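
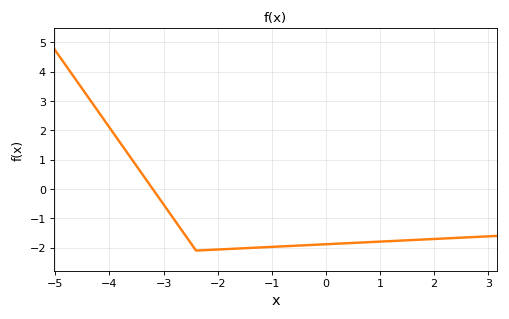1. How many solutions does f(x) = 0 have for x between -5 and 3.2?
1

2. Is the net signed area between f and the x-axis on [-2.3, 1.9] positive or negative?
negative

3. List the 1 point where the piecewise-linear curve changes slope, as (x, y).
(-2.4, -2.1)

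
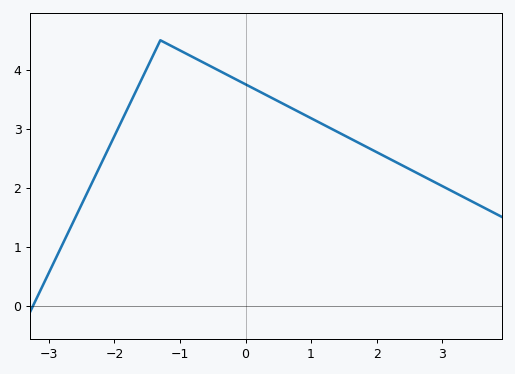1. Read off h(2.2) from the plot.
2.49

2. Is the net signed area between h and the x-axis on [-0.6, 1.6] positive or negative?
positive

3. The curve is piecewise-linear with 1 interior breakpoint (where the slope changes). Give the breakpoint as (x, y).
(-1.3, 4.5)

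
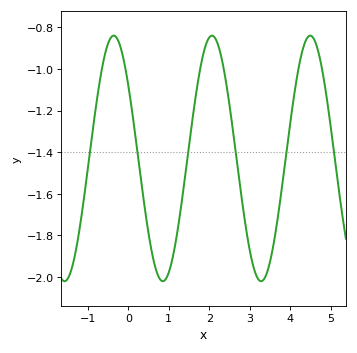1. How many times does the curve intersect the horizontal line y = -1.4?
6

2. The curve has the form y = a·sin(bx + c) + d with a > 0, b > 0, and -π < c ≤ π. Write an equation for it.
y = 0.59sin(2.59x + 2.5) - 1.43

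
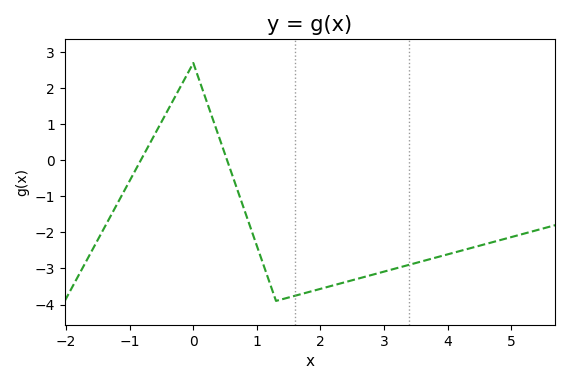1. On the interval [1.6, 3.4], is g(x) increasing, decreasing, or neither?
increasing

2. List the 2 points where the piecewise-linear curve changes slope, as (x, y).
(0, 2.7); (1.3, -3.9)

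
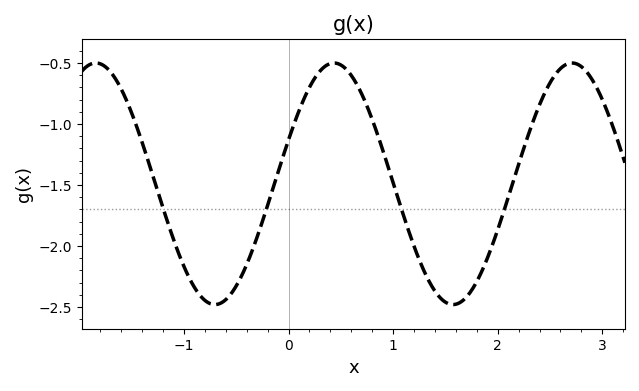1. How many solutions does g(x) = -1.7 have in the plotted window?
4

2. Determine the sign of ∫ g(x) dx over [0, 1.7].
negative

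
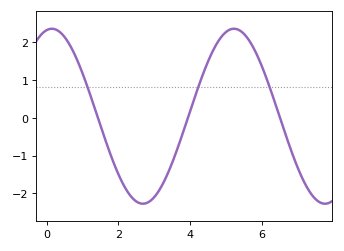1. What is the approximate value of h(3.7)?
-0.656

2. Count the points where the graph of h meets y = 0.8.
3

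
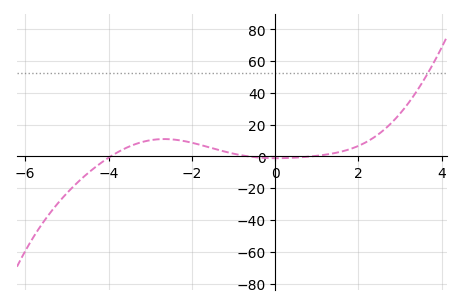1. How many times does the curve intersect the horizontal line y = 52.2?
1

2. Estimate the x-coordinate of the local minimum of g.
0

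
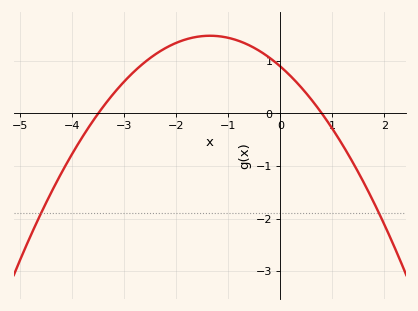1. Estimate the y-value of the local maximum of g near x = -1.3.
1.5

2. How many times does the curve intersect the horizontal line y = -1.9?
2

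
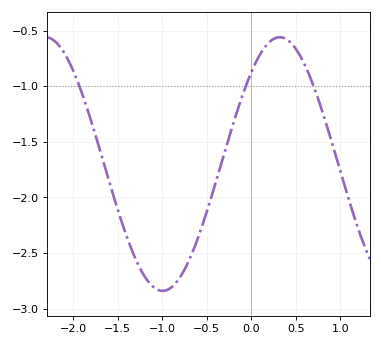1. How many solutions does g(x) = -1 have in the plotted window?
3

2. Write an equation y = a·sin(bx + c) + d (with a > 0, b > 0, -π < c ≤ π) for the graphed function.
y = 1.14sin(2.4x + 0.81) - 1.7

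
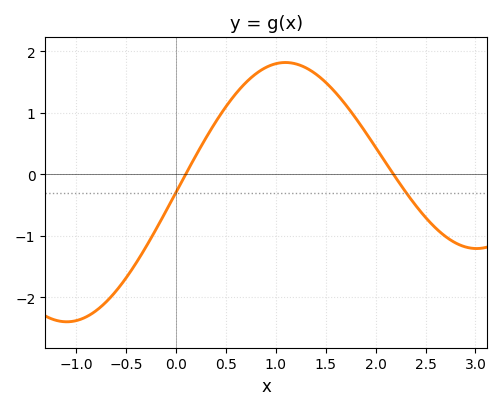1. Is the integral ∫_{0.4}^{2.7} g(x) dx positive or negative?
positive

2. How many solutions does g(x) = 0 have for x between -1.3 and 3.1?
2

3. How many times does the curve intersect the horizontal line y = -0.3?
2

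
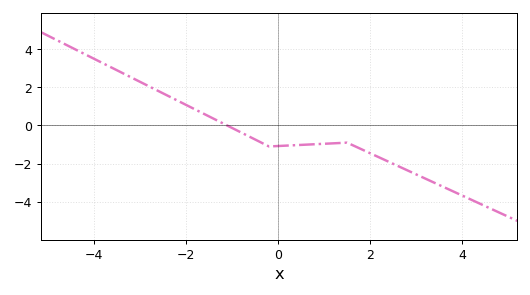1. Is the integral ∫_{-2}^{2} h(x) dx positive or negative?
negative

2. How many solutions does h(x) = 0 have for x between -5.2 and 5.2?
1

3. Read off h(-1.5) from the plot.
0.476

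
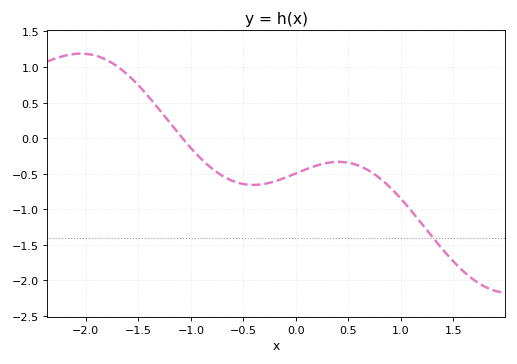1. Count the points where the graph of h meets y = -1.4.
1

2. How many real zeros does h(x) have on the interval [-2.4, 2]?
1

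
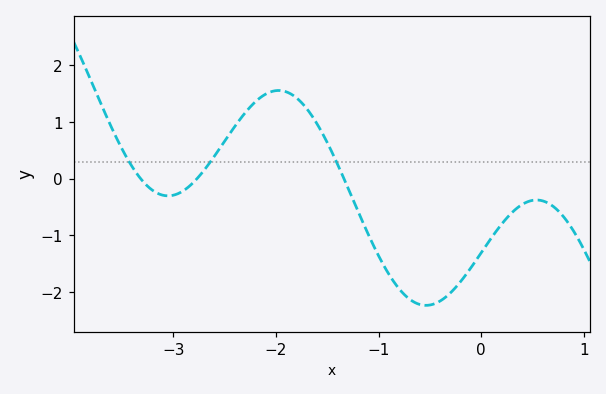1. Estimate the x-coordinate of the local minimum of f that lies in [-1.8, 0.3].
-0.5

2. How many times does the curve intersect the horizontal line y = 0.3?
3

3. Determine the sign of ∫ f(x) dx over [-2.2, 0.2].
negative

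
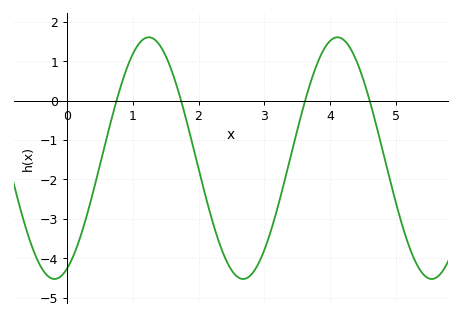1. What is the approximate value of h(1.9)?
-1.06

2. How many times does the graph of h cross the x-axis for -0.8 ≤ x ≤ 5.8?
4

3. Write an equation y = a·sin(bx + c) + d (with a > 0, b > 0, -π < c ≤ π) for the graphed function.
y = 3.07sin(2.19x - 1.15) - 1.46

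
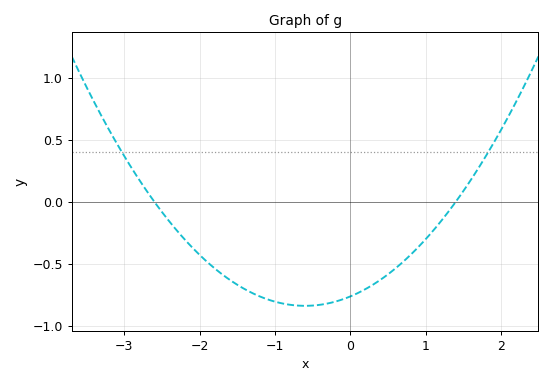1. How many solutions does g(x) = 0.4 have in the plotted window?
2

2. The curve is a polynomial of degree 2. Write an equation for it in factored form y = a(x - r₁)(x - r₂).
y = 0.21(x + 2.6)(x - 1.4)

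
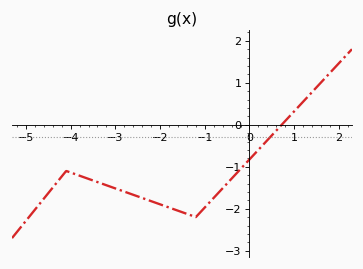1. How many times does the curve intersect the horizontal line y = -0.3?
1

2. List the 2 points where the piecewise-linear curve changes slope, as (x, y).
(-4.1, -1.1); (-1.2, -2.2)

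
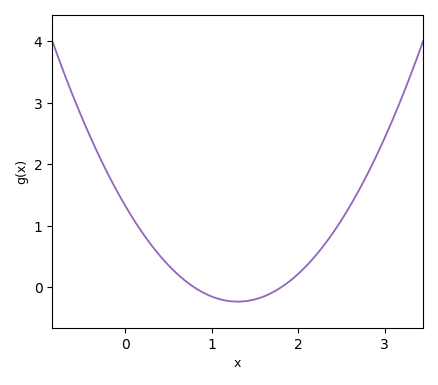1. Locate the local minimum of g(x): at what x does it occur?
1.3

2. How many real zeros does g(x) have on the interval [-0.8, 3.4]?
2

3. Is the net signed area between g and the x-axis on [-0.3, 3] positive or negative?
positive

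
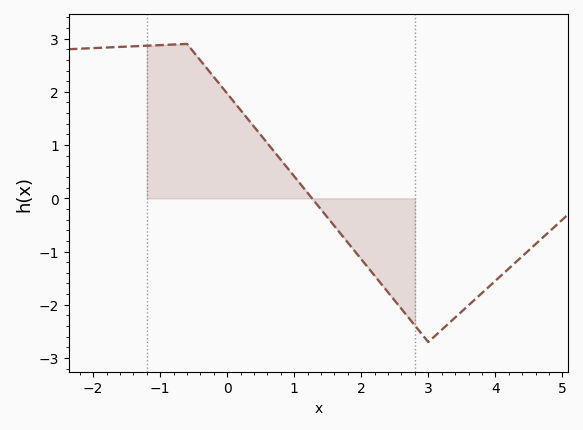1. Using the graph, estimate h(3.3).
-2.4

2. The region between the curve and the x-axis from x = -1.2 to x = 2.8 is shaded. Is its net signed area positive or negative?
positive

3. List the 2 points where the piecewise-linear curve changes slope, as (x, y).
(-0.6, 2.9); (3, -2.7)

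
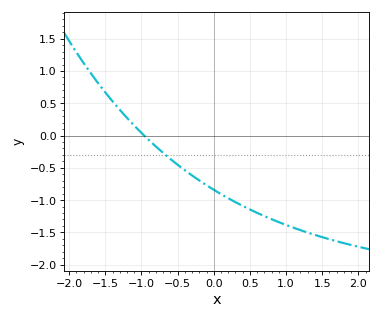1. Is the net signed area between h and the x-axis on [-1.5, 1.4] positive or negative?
negative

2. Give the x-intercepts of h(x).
-1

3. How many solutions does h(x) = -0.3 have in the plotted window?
1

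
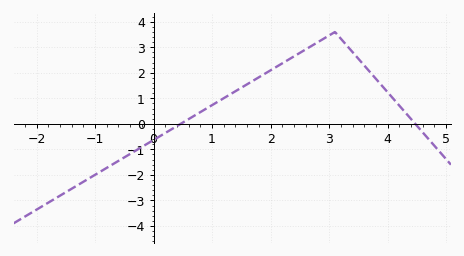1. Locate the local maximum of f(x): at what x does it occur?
3.1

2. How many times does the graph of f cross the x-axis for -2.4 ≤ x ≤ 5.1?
2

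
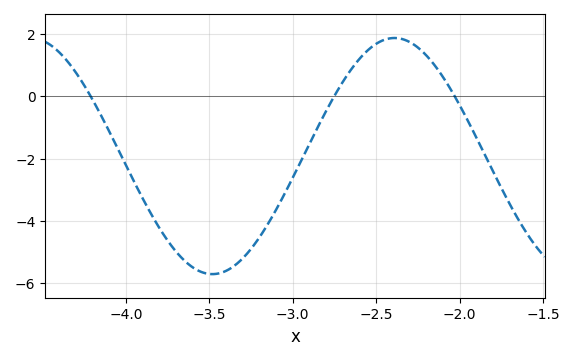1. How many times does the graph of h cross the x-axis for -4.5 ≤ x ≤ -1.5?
3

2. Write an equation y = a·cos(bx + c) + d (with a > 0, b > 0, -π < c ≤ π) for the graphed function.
y = 3.79cos(2.88x + 0.602) - 1.92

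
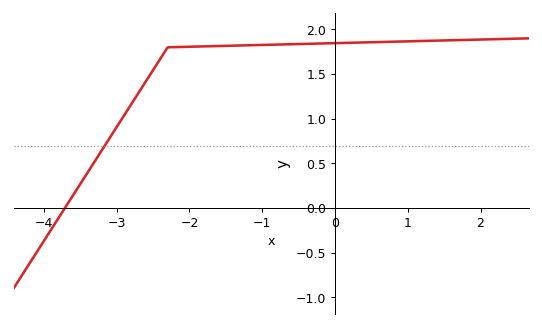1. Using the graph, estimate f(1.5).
1.88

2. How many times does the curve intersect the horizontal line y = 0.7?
1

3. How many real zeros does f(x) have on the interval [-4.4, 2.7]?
1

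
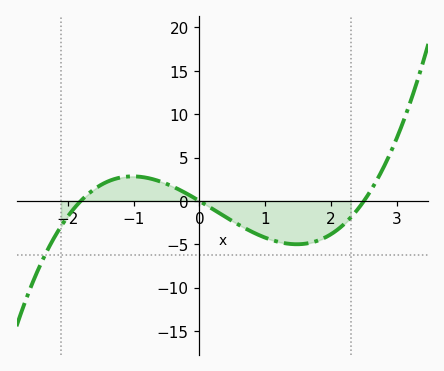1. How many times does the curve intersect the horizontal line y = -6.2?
1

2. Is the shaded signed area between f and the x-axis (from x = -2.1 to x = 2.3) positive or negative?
negative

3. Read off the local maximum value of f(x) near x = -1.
3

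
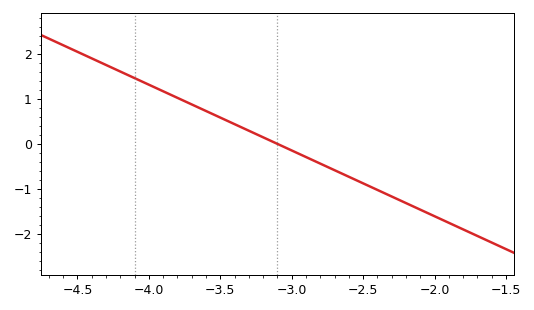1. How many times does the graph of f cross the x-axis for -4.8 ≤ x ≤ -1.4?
1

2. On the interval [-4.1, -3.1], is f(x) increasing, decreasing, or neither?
decreasing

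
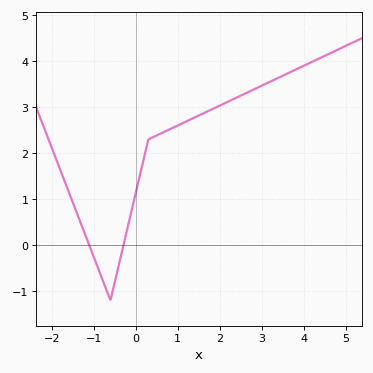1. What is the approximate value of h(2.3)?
3.2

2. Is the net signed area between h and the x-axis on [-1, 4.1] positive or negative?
positive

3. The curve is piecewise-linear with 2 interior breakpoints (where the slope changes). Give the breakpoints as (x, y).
(-0.6, -1.2); (0.3, 2.3)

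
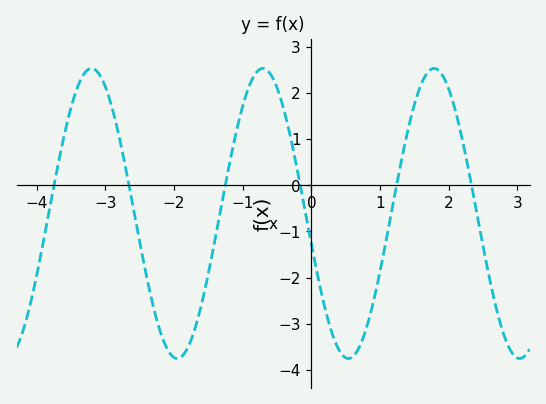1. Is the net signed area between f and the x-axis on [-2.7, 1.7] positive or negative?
negative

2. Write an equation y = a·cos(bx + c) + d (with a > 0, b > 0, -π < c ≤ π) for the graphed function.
y = 3.14cos(2.52x + 1.78) - 0.61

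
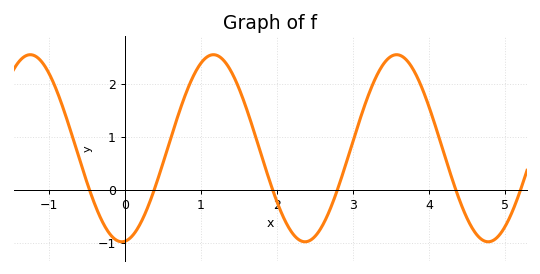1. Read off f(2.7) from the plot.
-0.361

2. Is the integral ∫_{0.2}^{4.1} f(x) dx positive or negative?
positive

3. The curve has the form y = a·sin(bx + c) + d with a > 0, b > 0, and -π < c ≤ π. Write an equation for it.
y = 1.77sin(2.61x - 1.47) + 0.79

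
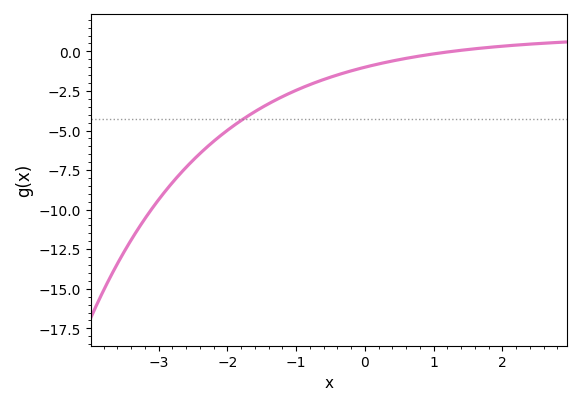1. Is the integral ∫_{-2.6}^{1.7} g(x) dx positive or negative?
negative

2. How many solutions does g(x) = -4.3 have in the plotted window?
1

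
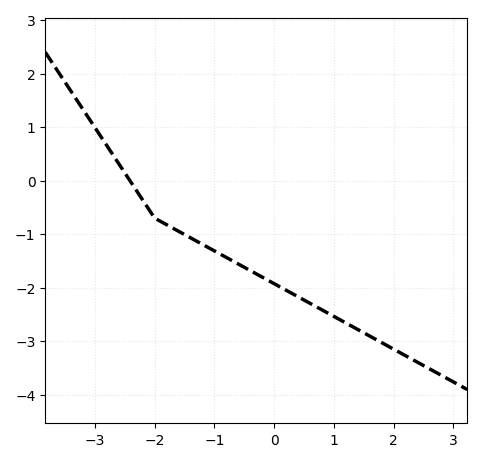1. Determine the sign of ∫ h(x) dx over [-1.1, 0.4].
negative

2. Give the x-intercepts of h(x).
-2.41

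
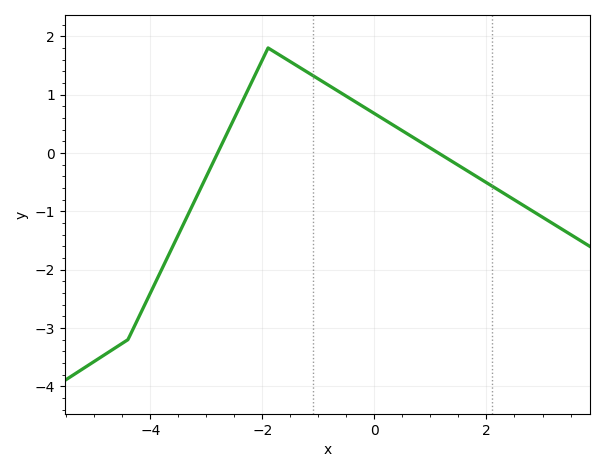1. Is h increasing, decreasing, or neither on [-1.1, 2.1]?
decreasing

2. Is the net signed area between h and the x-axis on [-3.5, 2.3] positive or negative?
positive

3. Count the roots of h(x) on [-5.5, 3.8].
2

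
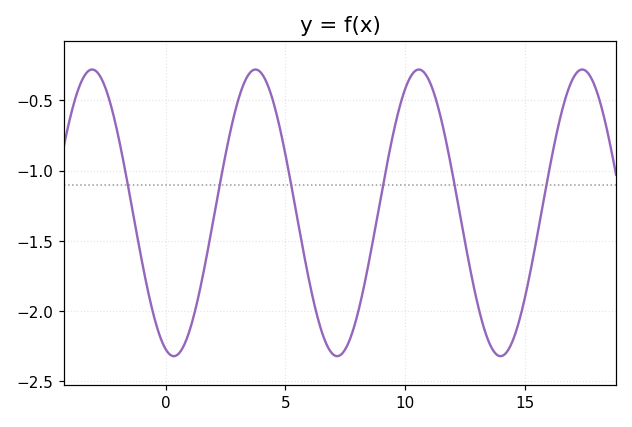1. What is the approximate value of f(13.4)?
-2.17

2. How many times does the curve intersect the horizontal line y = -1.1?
6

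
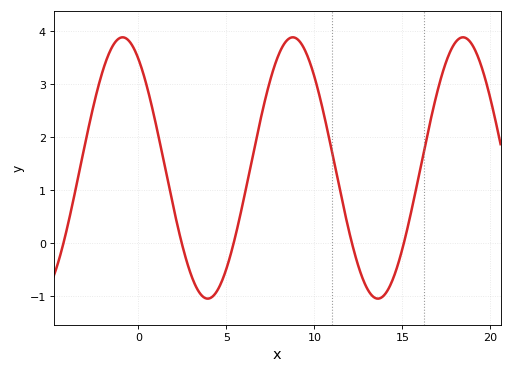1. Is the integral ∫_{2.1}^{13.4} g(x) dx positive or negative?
positive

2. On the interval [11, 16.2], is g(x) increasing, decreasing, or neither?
neither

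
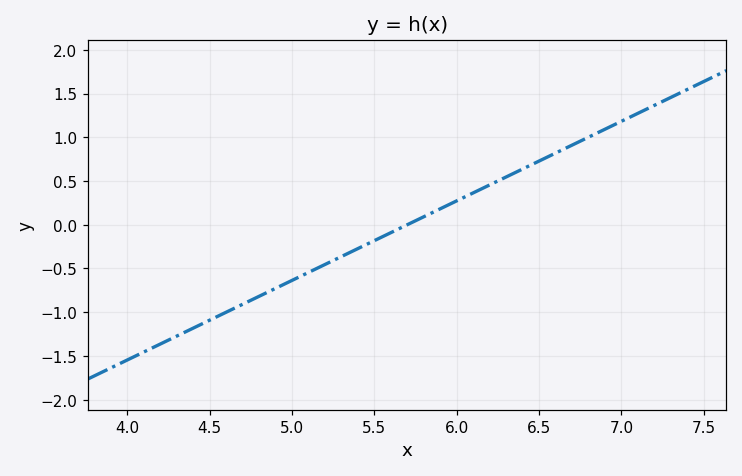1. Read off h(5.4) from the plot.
-0.273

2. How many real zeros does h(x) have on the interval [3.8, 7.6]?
1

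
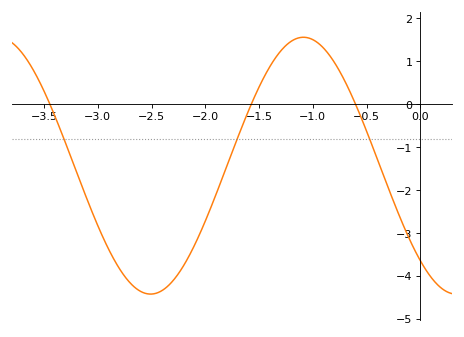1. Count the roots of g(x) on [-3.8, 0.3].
3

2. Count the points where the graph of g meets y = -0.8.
3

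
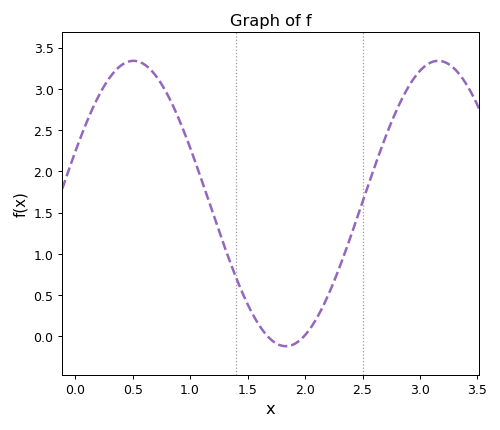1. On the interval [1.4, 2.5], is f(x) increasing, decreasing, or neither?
neither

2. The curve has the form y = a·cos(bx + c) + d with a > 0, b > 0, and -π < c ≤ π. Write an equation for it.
y = 1.73cos(2.4x - 1.2) + 1.61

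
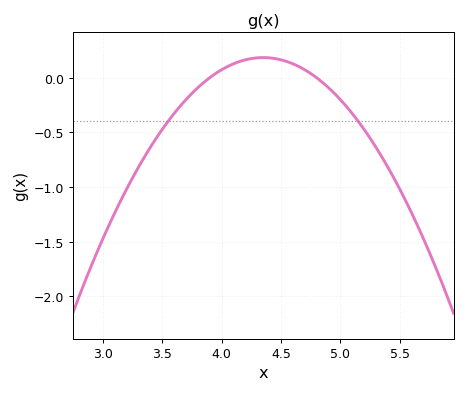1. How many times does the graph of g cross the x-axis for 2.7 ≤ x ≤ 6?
2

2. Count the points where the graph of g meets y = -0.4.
2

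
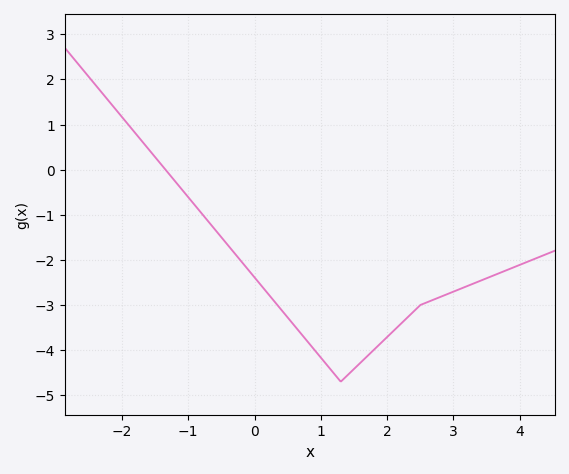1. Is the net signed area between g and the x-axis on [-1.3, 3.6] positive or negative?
negative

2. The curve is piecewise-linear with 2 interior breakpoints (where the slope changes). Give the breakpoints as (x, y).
(1.3, -4.7); (2.5, -3)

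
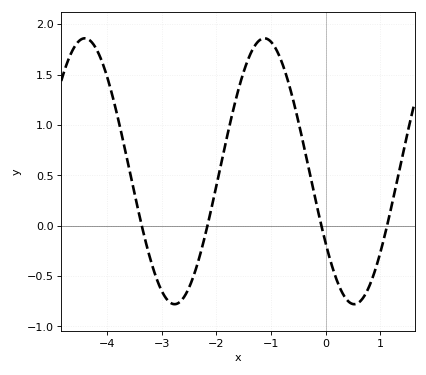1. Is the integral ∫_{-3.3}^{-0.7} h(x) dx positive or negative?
positive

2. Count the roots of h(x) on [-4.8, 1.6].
4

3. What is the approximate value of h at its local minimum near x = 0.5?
-0.78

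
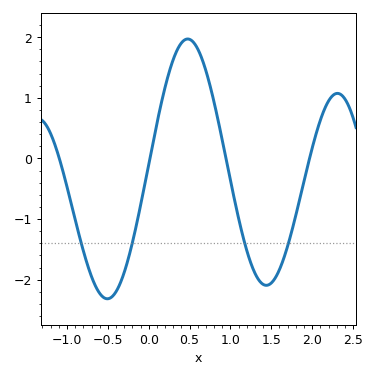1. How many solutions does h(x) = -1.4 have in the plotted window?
4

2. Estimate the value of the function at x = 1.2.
-1.5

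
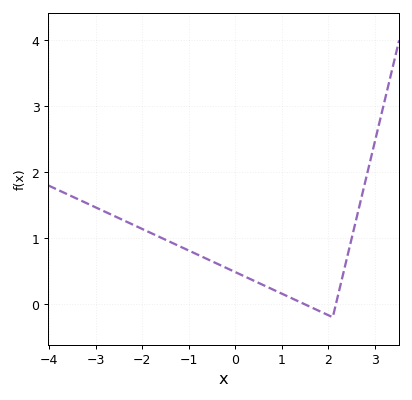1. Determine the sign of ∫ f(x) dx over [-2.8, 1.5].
positive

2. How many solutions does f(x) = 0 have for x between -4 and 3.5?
2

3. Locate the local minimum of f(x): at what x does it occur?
2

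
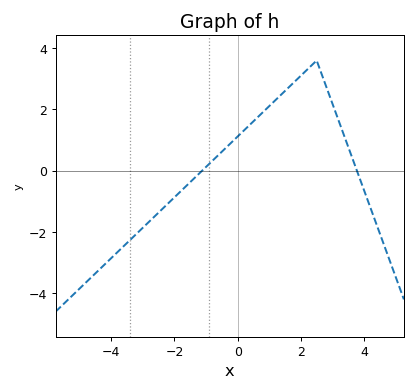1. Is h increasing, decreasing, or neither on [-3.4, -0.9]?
increasing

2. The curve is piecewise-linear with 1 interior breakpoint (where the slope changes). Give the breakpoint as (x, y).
(2.5, 3.6)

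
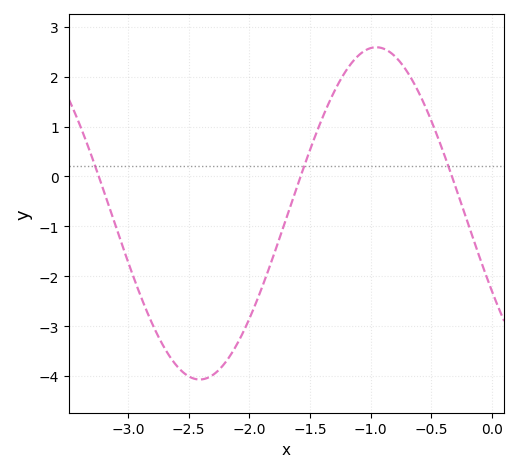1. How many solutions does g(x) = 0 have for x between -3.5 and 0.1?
3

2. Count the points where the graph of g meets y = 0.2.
3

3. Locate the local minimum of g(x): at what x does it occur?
-2.4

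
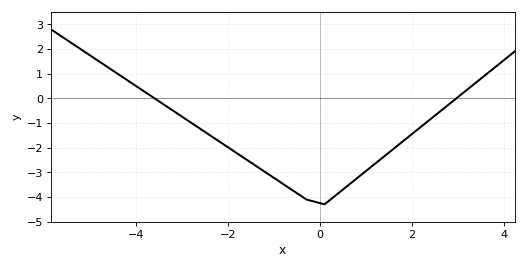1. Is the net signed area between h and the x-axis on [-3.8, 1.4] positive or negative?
negative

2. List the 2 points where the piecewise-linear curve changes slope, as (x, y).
(-0.3, -4.1); (0.1, -4.3)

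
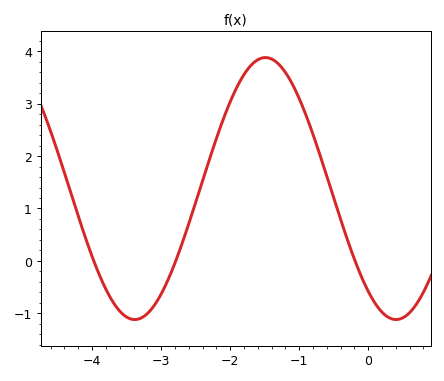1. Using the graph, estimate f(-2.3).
1.9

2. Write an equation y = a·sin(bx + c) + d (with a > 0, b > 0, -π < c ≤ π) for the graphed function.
y = 2.5sin(1.7x - 2.2) + 1.38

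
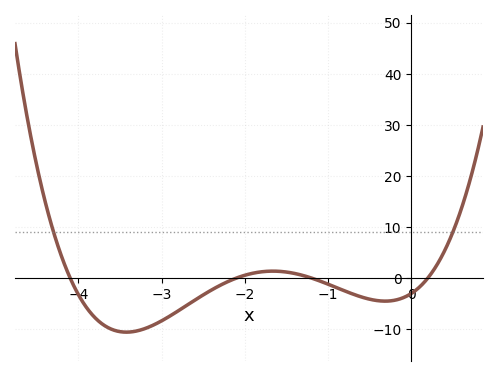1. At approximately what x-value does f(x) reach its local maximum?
-1.66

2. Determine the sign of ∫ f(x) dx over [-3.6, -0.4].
negative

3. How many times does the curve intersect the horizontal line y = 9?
2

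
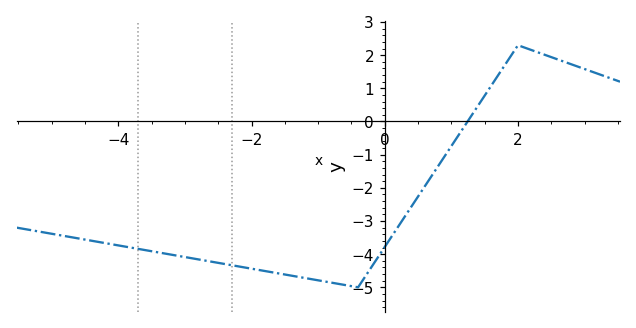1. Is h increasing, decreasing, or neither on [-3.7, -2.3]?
decreasing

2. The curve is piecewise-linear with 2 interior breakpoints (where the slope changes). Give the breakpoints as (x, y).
(-0.4, -5); (2, 2.3)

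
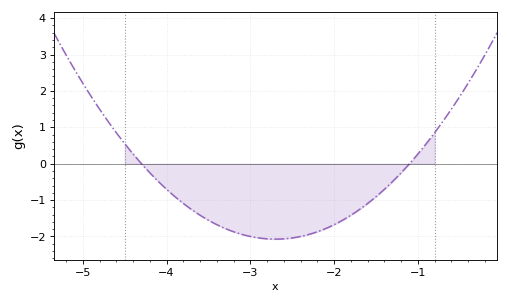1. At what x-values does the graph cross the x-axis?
-4.3, -1.1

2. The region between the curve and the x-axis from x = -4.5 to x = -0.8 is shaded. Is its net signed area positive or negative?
negative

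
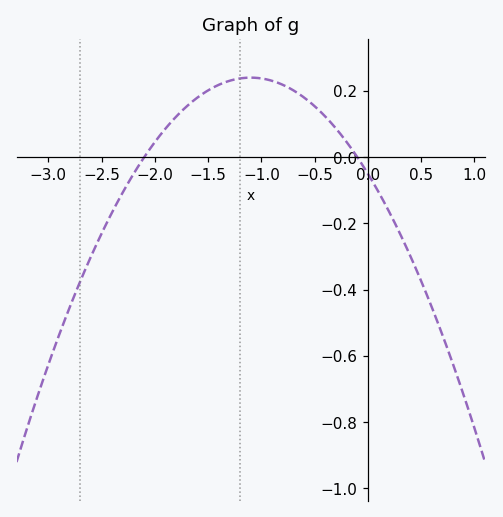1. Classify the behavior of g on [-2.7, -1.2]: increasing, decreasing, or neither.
increasing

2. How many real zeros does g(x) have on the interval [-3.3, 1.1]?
2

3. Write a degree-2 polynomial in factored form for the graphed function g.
y = -0.24(x + 2.1)(x + 0.1)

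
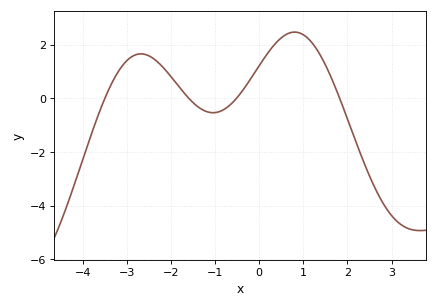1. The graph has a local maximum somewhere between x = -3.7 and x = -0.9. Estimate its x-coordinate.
-2.6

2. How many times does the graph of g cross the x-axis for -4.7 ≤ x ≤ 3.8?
4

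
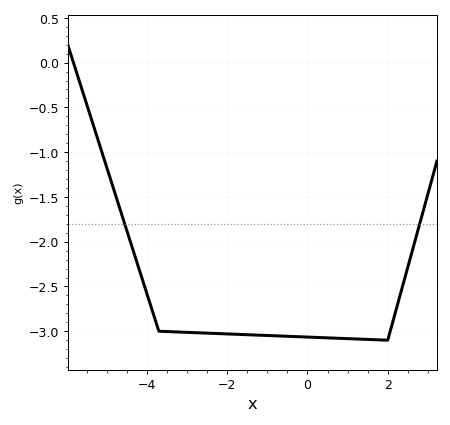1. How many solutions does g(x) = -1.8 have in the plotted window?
2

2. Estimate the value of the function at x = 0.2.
-3.07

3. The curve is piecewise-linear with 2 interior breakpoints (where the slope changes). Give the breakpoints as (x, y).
(-3.7, -3); (2, -3.1)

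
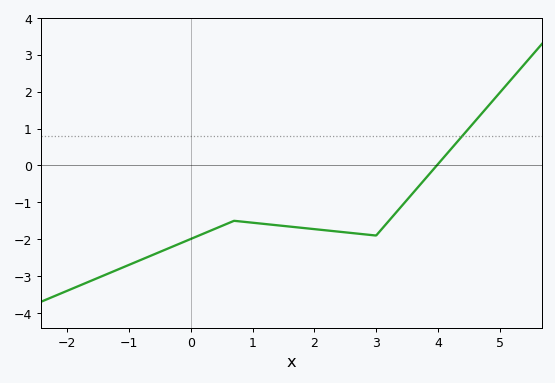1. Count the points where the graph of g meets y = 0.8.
1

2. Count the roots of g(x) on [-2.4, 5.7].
1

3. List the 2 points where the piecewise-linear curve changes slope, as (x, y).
(0.7, -1.5); (3, -1.9)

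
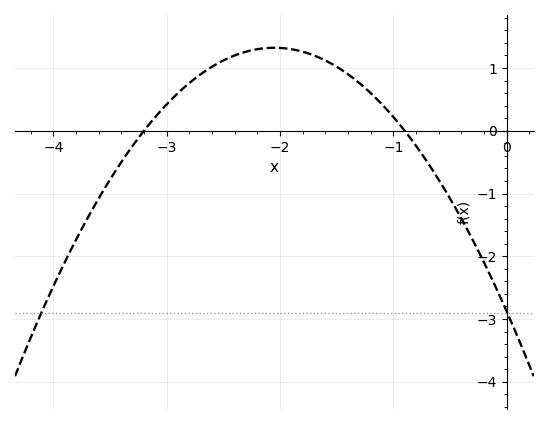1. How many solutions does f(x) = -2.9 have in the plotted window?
2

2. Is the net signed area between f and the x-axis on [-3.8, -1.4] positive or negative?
positive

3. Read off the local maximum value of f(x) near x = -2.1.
1.32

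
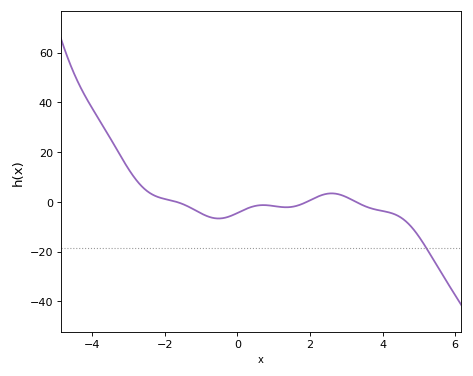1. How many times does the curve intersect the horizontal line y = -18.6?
1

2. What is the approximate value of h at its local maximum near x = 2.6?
4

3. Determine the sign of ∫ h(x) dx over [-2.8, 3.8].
negative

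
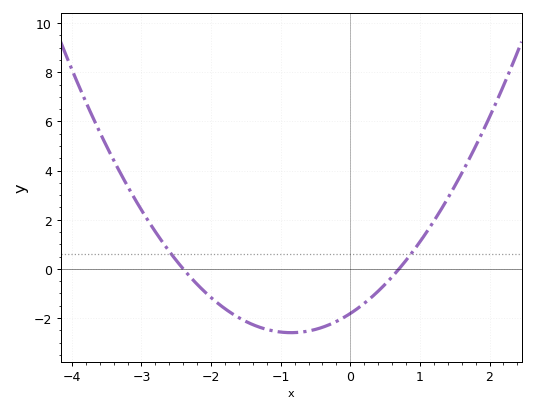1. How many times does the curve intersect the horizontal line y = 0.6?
2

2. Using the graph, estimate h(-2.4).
0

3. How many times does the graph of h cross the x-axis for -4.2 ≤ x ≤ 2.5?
2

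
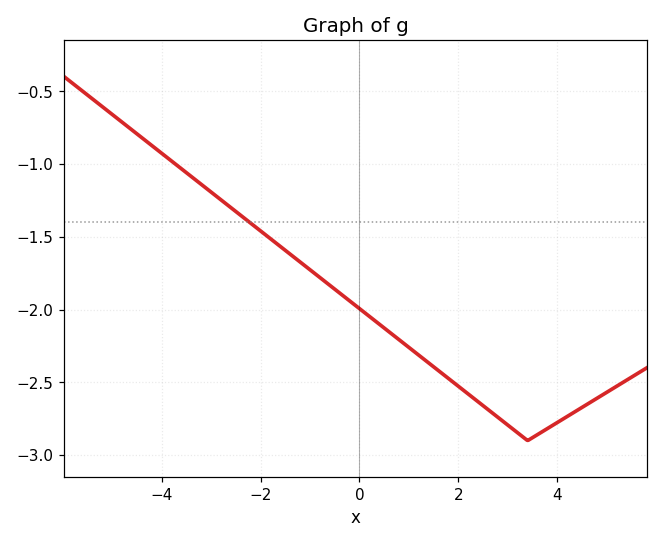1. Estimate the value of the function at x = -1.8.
-1.5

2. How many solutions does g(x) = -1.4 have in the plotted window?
1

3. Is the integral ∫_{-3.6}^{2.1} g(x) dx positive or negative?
negative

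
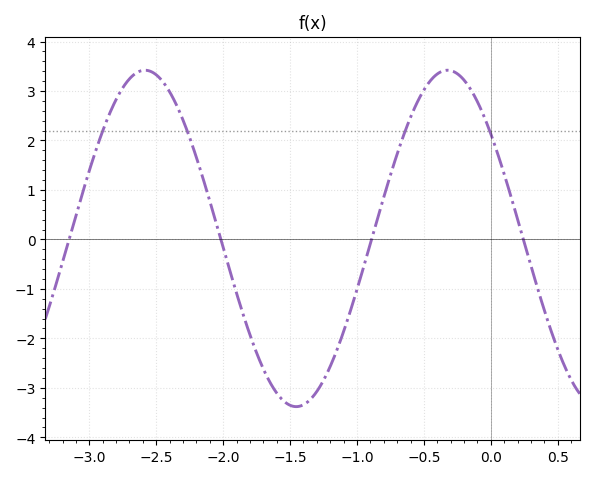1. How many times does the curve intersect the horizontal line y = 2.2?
4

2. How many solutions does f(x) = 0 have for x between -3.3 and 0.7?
4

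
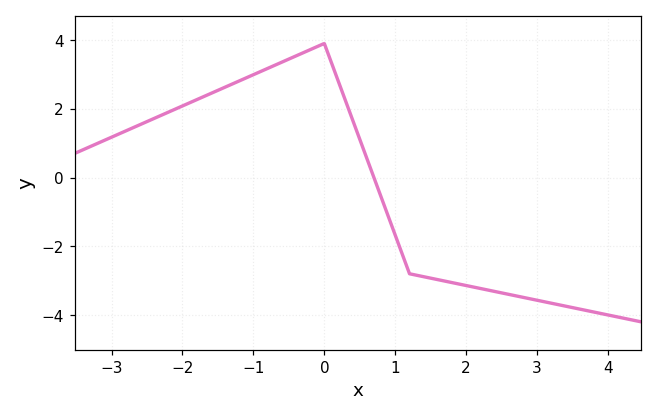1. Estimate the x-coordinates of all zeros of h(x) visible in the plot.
0.699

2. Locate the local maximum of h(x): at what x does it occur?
-0.001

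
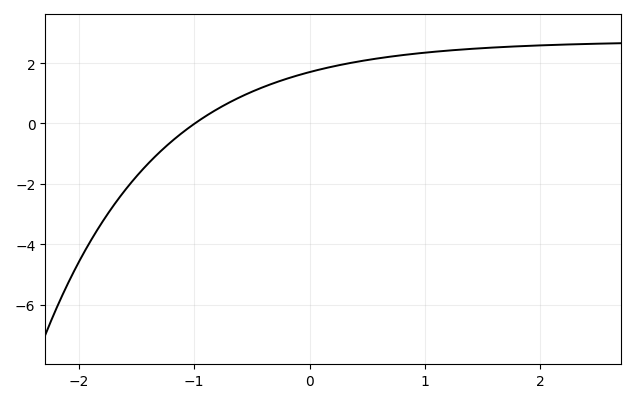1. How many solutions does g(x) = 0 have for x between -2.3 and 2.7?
1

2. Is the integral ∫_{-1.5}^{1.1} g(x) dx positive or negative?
positive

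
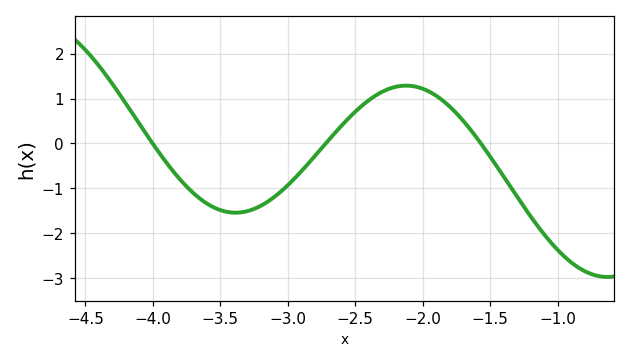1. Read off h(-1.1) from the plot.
-2.03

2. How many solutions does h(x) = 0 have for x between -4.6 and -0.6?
3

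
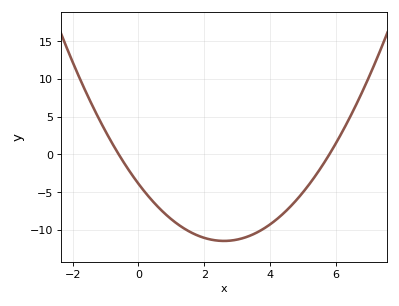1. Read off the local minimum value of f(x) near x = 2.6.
-11.5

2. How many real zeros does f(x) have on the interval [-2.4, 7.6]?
2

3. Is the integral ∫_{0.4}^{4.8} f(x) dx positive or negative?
negative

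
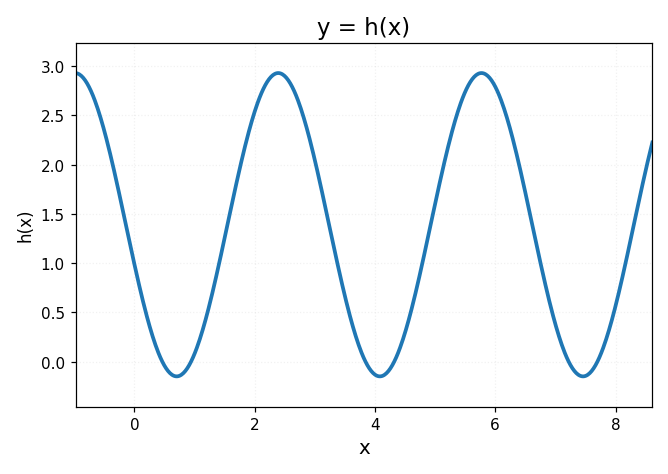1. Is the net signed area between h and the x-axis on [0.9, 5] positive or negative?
positive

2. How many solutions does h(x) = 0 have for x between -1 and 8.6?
6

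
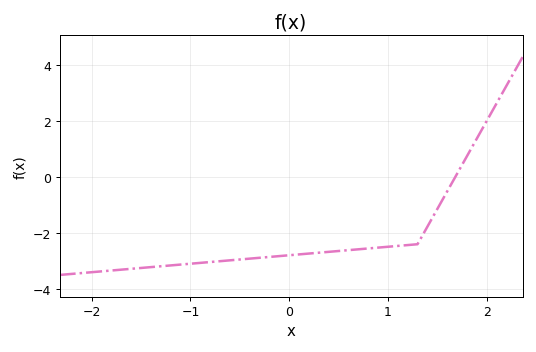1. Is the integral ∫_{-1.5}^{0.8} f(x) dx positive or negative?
negative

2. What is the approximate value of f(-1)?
-3.1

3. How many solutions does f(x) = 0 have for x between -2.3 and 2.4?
1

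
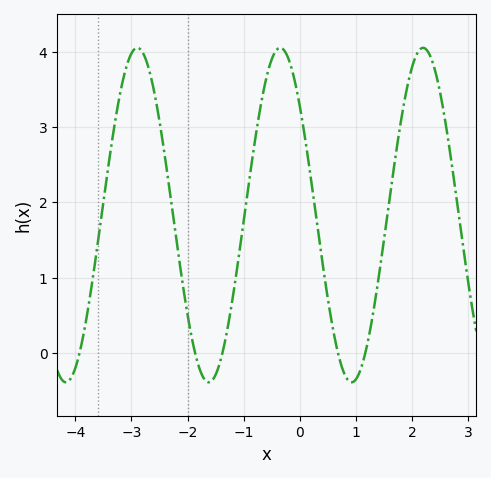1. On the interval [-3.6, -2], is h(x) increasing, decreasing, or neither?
neither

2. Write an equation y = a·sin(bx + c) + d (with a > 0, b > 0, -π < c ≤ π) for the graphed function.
y = 2.22sin(2.47x + 2.44) + 1.83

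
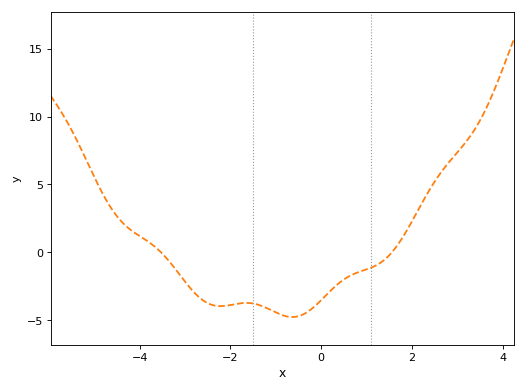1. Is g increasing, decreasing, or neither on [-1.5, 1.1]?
neither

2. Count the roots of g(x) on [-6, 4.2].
2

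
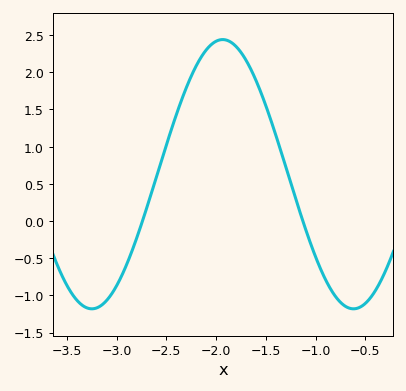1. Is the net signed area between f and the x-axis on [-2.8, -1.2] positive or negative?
positive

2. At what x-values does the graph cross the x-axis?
-2.75, -1.15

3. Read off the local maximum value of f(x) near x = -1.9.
2.45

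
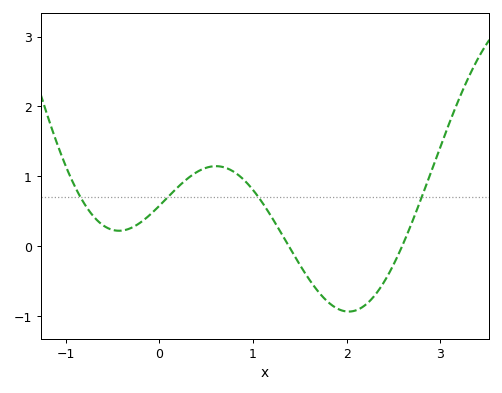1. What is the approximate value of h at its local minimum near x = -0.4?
0.2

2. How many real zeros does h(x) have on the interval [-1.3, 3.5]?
2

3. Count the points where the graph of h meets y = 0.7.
4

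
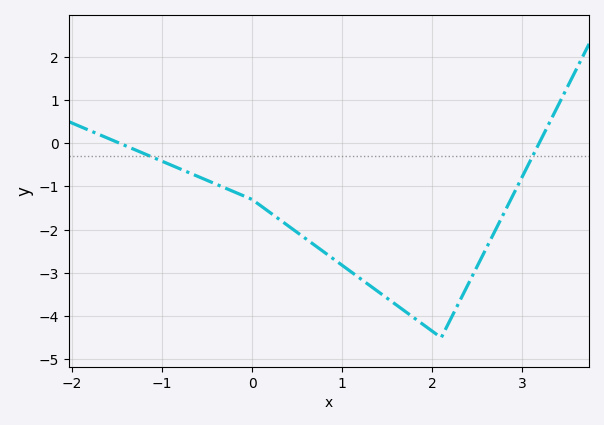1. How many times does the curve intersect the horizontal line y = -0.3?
2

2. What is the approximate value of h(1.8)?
-4.04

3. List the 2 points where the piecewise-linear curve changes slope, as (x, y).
(0, -1.3); (2.1, -4.5)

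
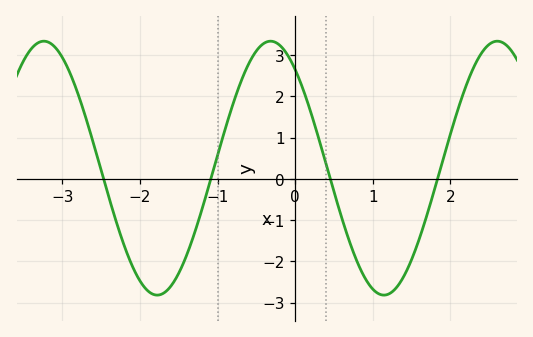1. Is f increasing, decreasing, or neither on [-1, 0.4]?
neither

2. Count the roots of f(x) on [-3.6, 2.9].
4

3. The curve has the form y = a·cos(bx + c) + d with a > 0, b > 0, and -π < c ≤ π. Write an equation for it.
y = 3.08cos(2.15x + 0.682) + 0.26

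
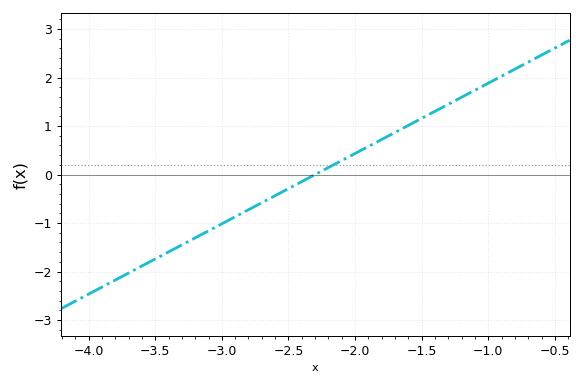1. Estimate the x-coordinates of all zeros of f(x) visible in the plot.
-2.3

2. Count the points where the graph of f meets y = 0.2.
1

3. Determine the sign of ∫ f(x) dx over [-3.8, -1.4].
negative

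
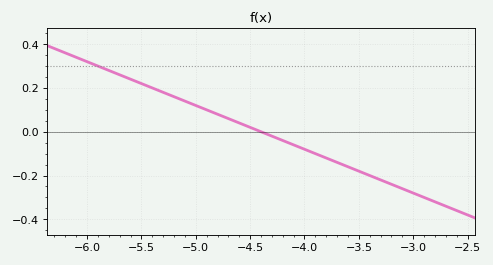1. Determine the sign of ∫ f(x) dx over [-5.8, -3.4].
positive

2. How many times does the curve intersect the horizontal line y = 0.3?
1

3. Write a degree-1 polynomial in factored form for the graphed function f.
y = -0.2(x + 4.4)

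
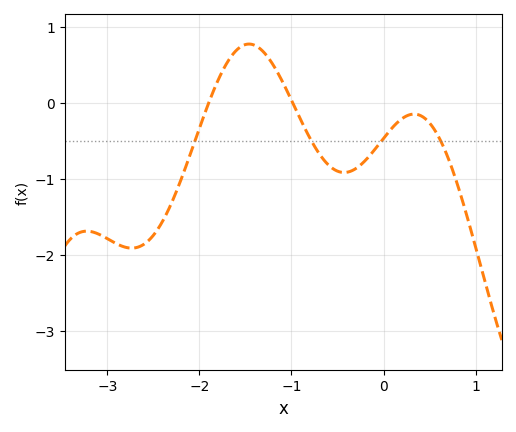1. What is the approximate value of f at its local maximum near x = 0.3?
-0.1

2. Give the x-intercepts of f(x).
-1.9, -1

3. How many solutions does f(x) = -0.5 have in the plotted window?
4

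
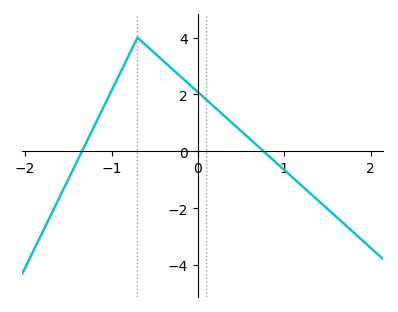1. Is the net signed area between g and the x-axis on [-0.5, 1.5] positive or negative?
positive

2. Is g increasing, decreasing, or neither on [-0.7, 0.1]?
decreasing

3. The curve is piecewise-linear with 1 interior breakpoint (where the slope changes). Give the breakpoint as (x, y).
(-0.7, 4)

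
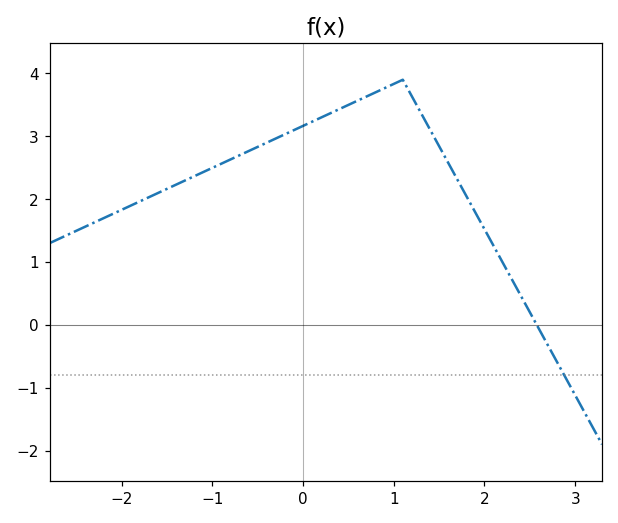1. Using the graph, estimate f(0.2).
3.3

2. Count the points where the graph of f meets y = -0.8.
1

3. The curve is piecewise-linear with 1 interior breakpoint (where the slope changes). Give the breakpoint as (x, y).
(1.1, 3.9)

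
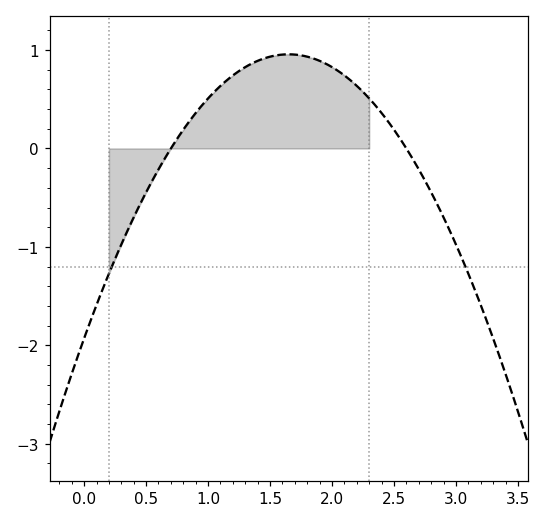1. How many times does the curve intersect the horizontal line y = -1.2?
2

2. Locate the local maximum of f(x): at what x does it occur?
1.65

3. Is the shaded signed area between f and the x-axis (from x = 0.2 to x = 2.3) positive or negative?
positive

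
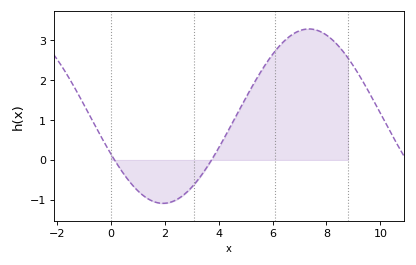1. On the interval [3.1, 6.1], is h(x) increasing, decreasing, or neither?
increasing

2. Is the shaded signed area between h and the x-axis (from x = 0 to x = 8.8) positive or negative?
positive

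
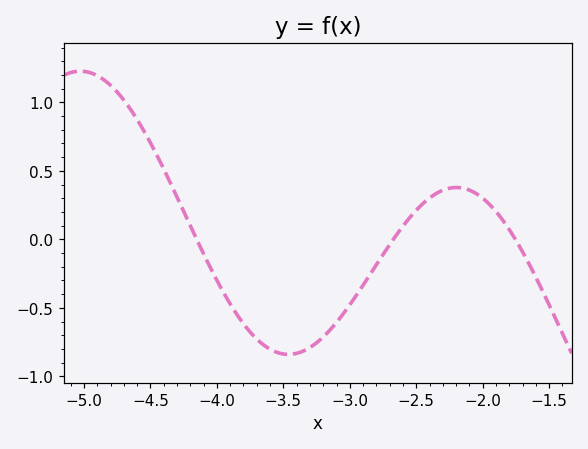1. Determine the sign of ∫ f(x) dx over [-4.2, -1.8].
negative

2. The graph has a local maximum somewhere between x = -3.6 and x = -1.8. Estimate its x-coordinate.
-2.2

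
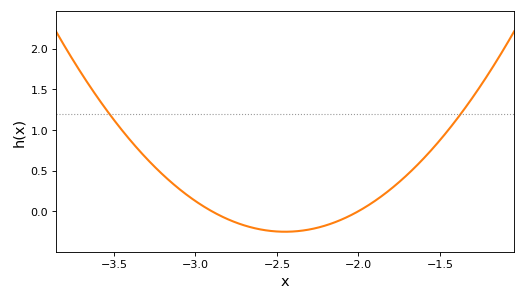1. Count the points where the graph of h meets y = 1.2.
2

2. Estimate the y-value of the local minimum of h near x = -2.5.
-0.25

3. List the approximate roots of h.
-2.9, -2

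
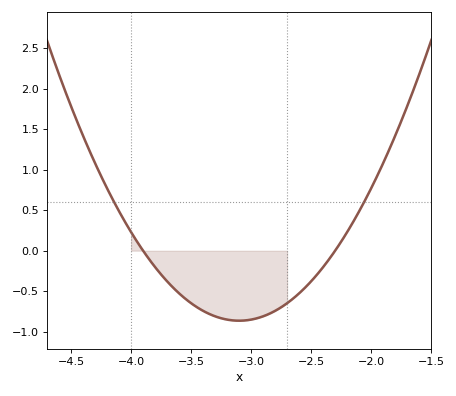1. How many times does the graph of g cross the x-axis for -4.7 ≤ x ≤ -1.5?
2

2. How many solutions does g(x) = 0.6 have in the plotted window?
2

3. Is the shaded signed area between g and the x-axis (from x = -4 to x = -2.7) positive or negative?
negative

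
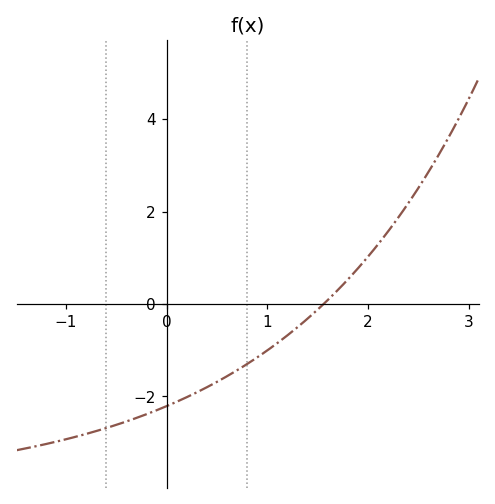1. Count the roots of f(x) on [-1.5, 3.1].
1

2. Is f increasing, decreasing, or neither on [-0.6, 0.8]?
increasing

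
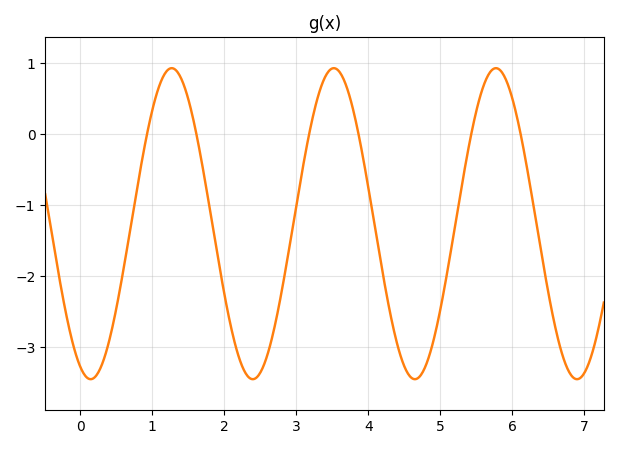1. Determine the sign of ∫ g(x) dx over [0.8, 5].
negative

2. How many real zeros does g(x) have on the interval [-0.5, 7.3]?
6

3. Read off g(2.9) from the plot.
-1.62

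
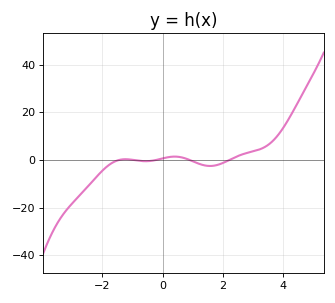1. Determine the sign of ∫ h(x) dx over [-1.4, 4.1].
positive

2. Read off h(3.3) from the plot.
4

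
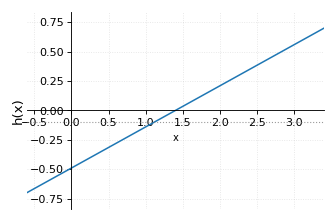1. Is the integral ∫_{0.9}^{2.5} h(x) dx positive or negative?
positive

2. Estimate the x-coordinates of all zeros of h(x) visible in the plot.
1.4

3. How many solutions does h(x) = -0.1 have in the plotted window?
1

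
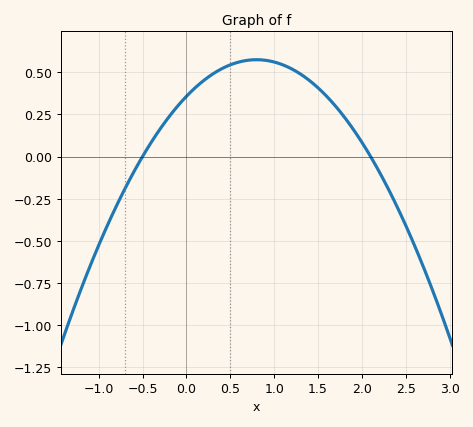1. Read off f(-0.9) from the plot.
-0.408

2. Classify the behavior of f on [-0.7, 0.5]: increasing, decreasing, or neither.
increasing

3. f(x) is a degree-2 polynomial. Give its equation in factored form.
y = -0.34(x + 0.5)(x - 2.1)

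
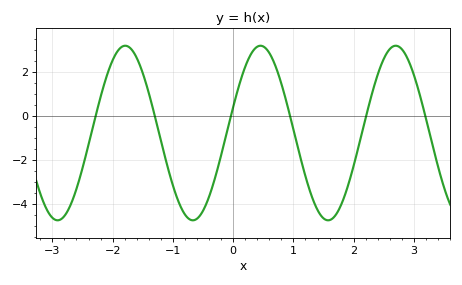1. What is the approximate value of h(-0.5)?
-4.31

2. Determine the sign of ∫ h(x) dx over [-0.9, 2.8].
negative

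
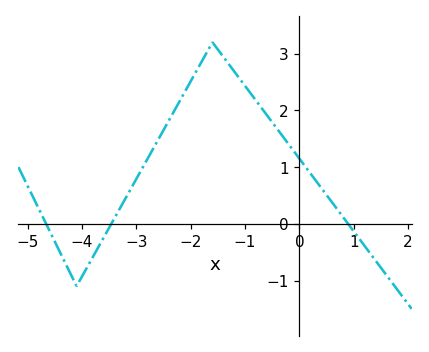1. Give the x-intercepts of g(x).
-4.7, -3.5, 0.9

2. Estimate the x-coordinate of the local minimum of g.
-4.1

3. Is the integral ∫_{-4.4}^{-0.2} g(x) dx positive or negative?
positive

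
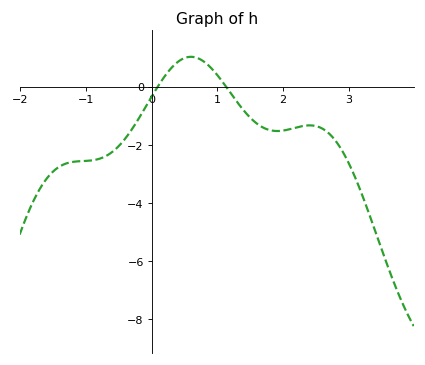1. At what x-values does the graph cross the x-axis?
0.095, 1.13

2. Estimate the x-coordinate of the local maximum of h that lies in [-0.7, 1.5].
0.6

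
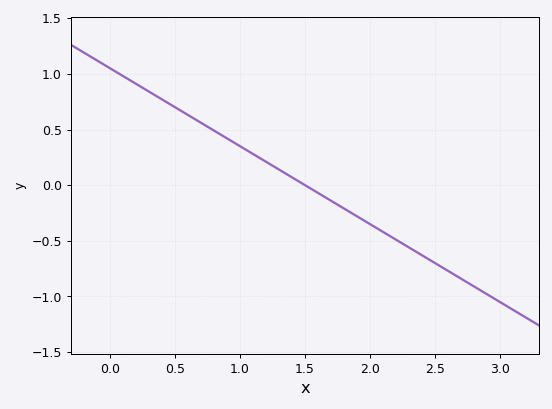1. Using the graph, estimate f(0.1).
1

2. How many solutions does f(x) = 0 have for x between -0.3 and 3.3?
1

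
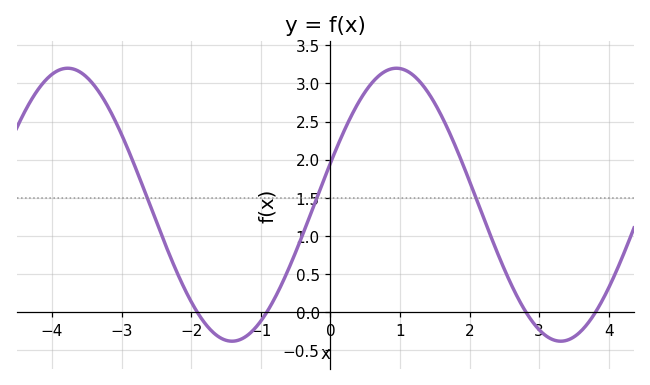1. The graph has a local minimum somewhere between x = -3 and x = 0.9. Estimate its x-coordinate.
-1.4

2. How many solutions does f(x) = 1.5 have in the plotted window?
3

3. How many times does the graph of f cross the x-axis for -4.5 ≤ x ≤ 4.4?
4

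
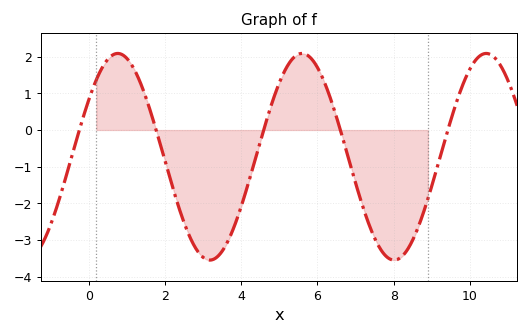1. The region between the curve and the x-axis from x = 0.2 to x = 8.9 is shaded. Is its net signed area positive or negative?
negative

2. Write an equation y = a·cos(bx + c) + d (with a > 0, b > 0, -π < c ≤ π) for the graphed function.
y = 2.82cos(1.3x - 0.99) - 0.73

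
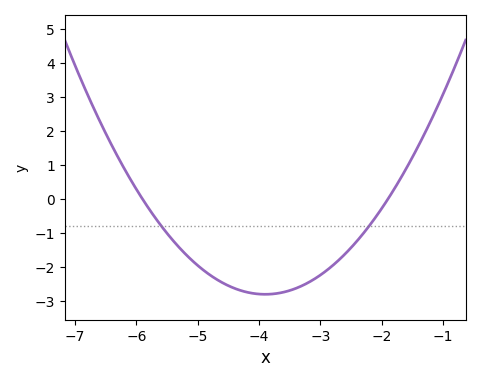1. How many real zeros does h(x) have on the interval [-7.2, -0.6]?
2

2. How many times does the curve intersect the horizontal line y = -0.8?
2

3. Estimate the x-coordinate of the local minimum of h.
-3.9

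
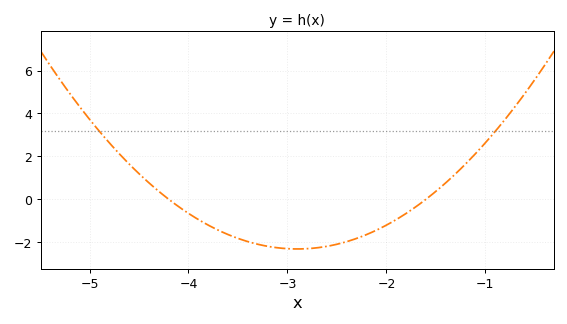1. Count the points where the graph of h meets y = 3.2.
2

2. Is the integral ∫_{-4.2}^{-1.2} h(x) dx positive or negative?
negative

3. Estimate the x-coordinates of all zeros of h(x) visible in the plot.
-4.2, -1.6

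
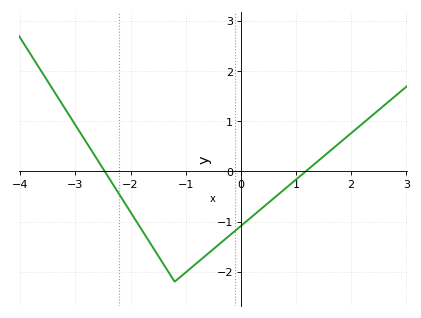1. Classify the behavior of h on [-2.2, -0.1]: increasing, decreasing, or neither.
neither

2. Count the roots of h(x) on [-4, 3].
2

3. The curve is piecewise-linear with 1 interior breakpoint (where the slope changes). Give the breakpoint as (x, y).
(-1.2, -2.2)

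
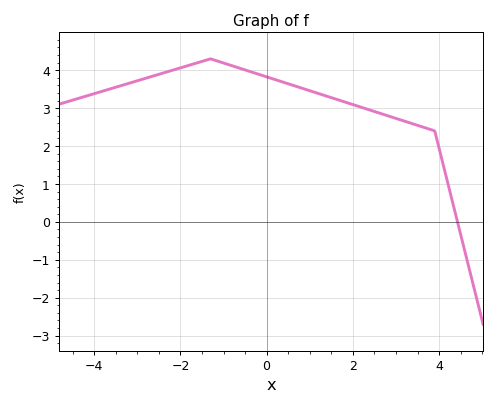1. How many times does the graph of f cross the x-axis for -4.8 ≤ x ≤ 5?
1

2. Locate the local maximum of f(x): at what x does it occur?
-1.2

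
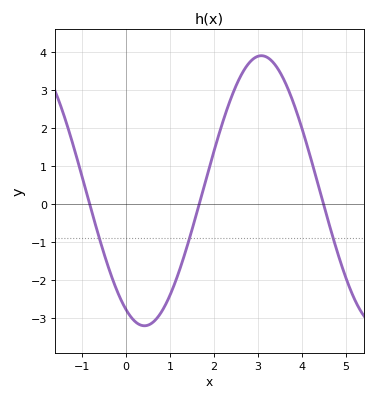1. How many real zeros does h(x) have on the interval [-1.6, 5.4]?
3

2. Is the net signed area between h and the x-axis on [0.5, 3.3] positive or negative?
positive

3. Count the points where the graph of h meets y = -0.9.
3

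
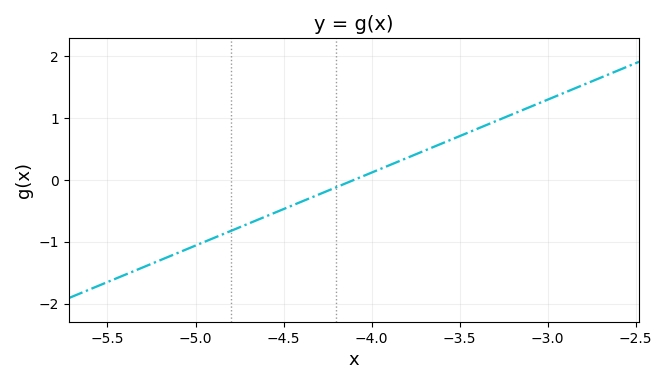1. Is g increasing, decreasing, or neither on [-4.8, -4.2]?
increasing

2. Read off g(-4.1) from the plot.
0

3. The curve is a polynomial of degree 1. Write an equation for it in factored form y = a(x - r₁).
y = 1.18(x + 4.1)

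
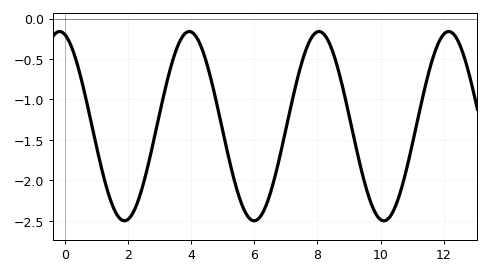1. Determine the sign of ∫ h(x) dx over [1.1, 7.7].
negative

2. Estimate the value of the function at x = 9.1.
-1.37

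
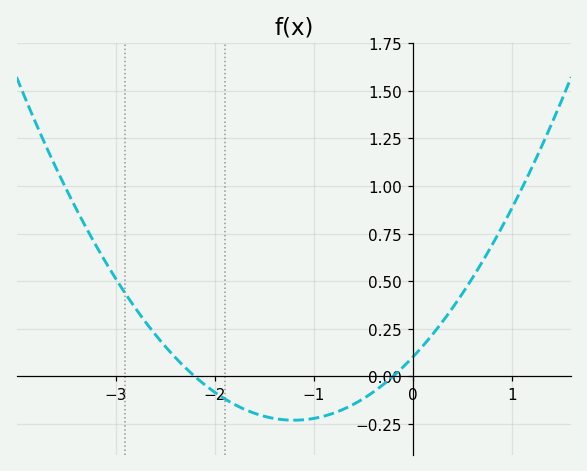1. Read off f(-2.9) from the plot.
0.435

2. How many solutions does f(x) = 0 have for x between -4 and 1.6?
2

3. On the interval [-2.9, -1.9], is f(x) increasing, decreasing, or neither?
decreasing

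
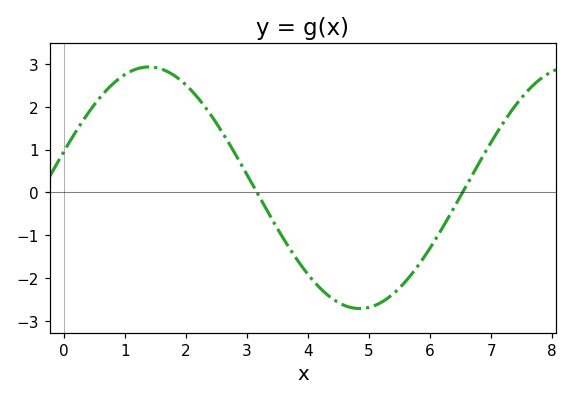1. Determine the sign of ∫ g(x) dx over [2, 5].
negative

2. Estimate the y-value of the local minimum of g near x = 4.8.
-2.71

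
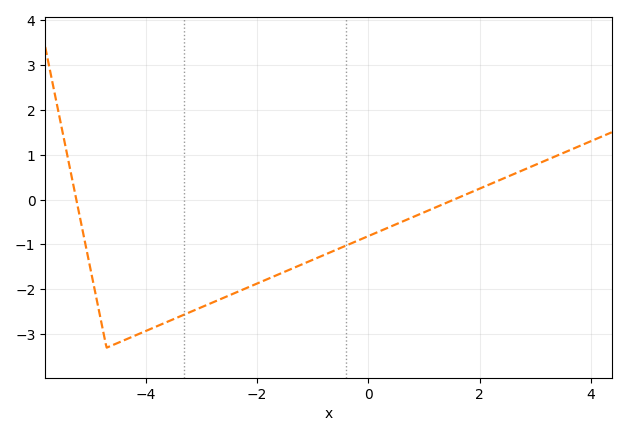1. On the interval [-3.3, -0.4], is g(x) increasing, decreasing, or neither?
increasing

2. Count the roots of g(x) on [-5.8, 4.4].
2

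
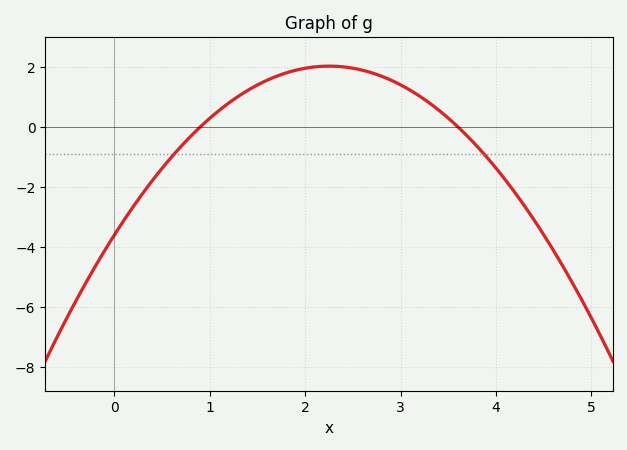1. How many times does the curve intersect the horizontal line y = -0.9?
2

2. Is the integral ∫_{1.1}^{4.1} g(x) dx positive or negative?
positive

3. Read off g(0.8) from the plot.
-0.4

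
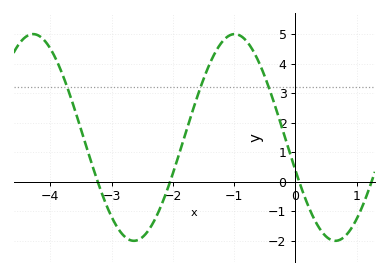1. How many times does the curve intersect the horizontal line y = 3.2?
3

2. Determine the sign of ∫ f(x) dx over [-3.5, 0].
positive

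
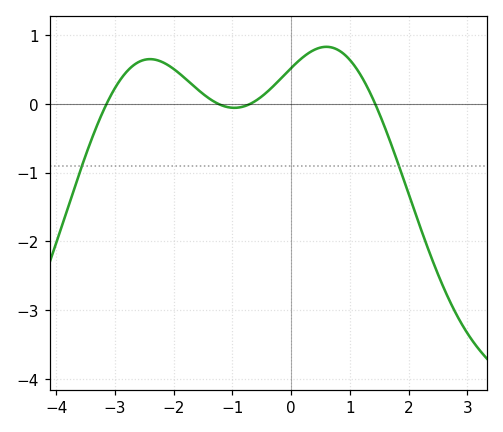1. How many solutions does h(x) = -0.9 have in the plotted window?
2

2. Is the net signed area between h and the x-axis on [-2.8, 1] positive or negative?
positive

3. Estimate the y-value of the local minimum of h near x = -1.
-0.06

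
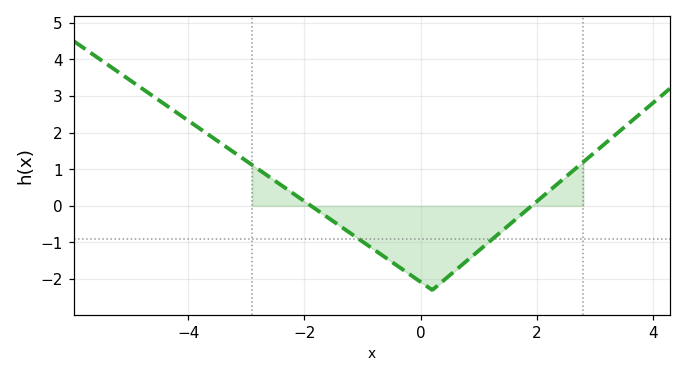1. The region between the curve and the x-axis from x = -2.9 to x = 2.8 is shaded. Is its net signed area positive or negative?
negative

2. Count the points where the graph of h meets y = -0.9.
2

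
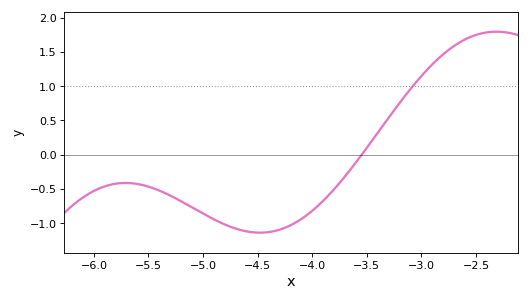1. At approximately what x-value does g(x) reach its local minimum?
-4.5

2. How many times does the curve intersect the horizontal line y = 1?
1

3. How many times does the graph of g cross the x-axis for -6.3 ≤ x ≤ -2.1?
1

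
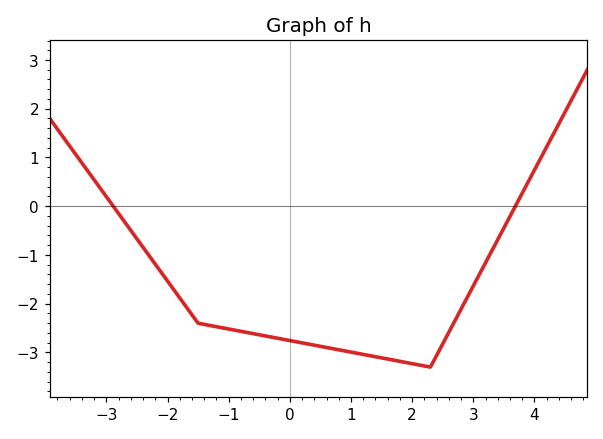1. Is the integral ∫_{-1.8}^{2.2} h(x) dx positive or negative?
negative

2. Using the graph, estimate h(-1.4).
-2.42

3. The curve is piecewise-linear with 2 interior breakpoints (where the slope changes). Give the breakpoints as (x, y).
(-1.5, -2.4); (2.3, -3.3)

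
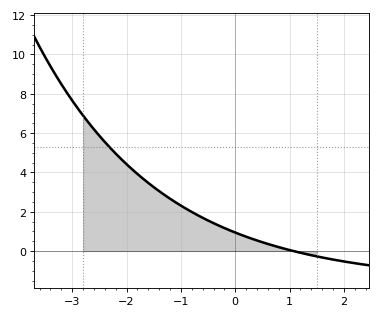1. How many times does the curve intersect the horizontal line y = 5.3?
1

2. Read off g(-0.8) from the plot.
2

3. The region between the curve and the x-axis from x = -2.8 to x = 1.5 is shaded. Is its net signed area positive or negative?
positive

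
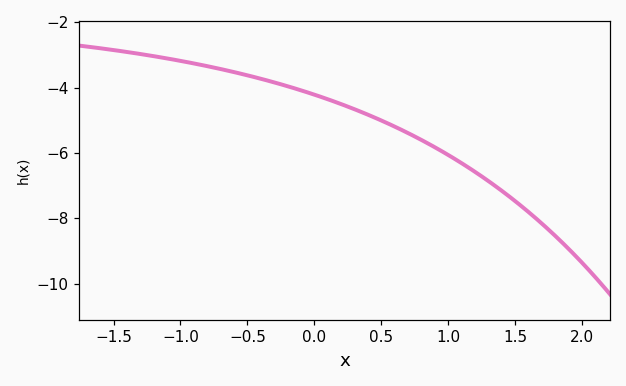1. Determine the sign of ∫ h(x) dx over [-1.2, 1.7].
negative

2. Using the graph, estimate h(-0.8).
-3.34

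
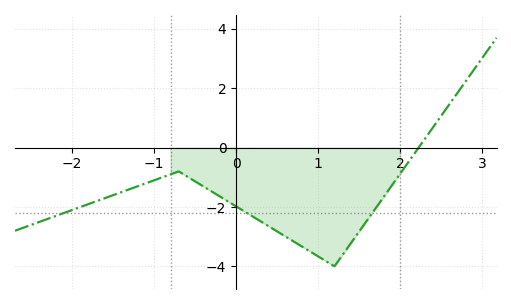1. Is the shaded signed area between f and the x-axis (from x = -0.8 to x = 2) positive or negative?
negative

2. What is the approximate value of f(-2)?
-2.1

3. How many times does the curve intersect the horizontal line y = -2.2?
3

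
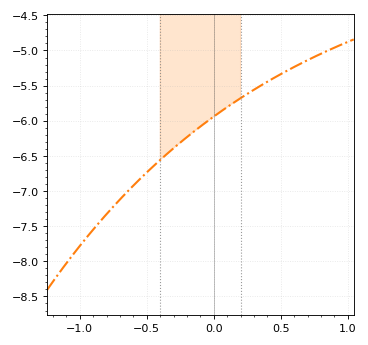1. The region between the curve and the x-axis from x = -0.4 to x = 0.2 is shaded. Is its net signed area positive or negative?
negative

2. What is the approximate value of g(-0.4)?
-6.56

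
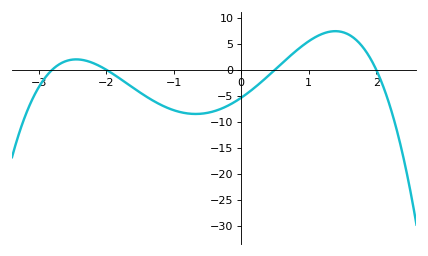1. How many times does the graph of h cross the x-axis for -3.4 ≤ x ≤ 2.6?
4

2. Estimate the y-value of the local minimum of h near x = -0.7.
-8.5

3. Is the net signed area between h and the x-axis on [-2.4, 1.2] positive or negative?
negative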